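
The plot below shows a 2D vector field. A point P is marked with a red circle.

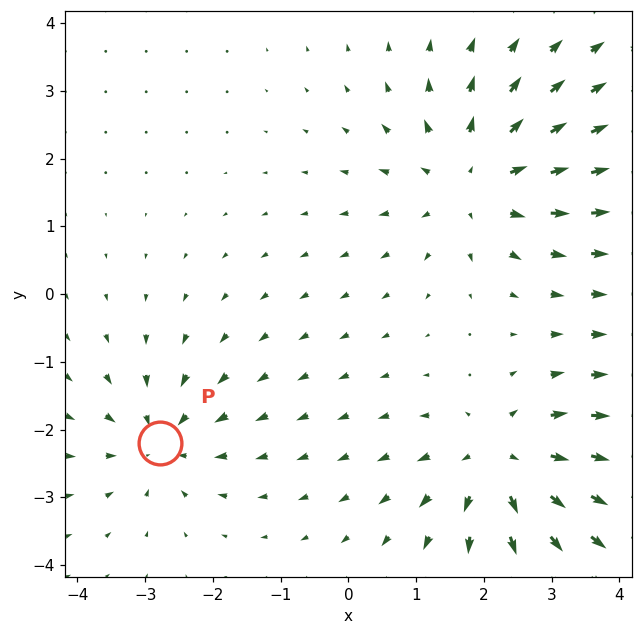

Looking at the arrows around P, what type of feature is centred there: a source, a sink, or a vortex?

sink

At P (-2.8, -2.2) the arrows converge inward. Divergence about -3, curl ≈0 — negative divergence with near-zero curl is a sink.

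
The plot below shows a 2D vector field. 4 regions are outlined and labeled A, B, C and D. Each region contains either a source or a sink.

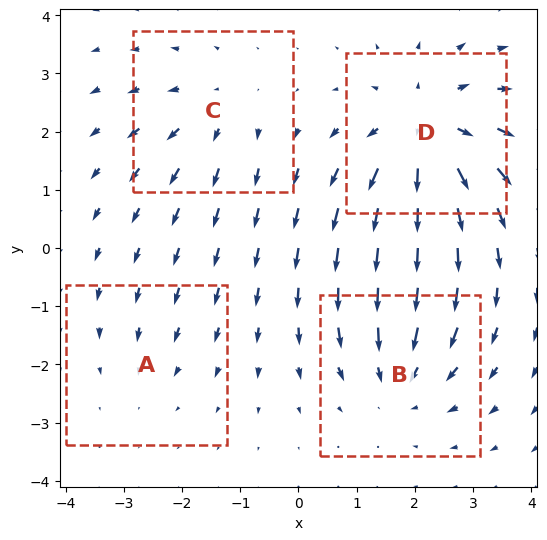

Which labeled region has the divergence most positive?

D

Divergence at each region's feature centre — A: about -2, B: about -4, C: about +3, D: about +6. Region D is most positive.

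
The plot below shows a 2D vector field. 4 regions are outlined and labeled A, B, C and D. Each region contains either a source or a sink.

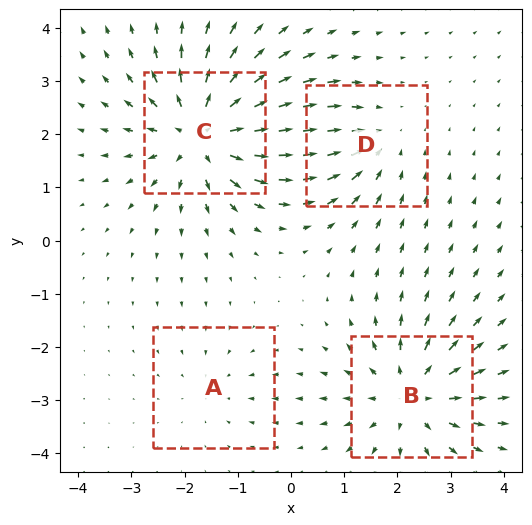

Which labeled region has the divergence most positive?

Divergence at each region's feature centre — A: about -2, B: about +5, C: about +6, D: about -3. Region C is most positive.

C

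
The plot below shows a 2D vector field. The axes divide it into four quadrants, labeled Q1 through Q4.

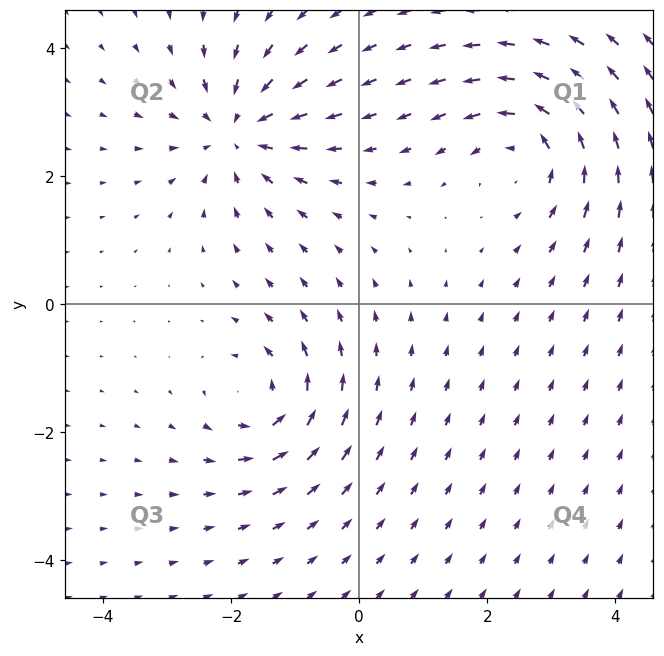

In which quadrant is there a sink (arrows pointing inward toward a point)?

The sink sits at approximately (-1.9, 2.7), which lies in quadrant Q2. The divergence there is about -4, negative as expected for a sink.

Q2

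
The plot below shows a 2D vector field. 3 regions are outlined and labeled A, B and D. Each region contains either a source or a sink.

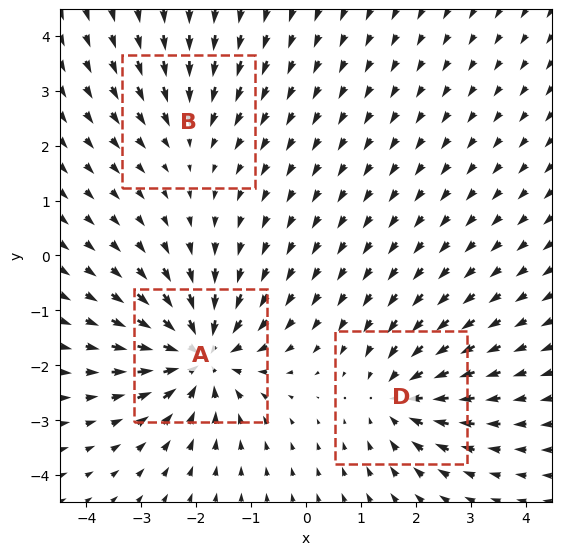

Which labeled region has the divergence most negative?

Divergence at each region's feature centre — A: about -5, B: about -2, D: about -3. Region A is most negative.

A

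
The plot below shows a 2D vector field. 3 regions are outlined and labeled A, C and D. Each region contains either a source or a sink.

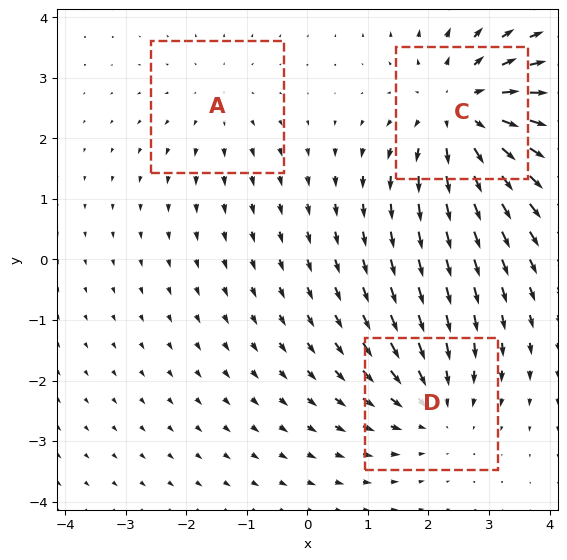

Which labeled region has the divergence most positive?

Divergence at each region's feature centre — A: about +2, C: about +4, D: about -3. Region C is most positive.

C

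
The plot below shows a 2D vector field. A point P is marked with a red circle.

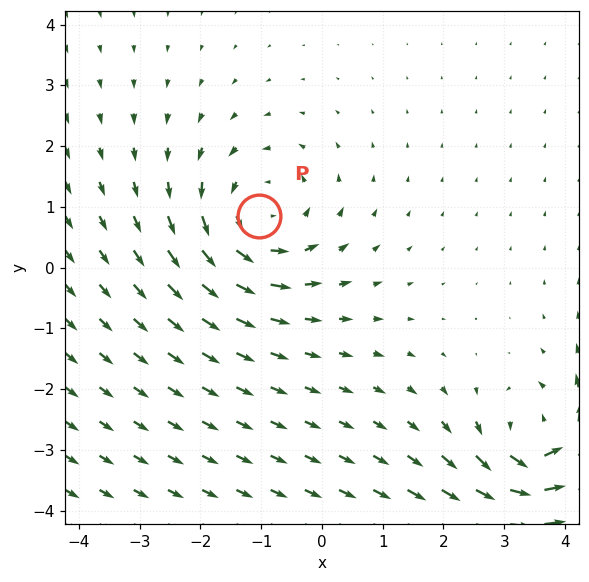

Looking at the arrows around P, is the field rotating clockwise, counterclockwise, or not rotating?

counterclockwise

Near P at (-1.0, 0.9) the arrows circulate counterclockwise. The curl (z-component) there is about +3; positive curl means counterclockwise rotation.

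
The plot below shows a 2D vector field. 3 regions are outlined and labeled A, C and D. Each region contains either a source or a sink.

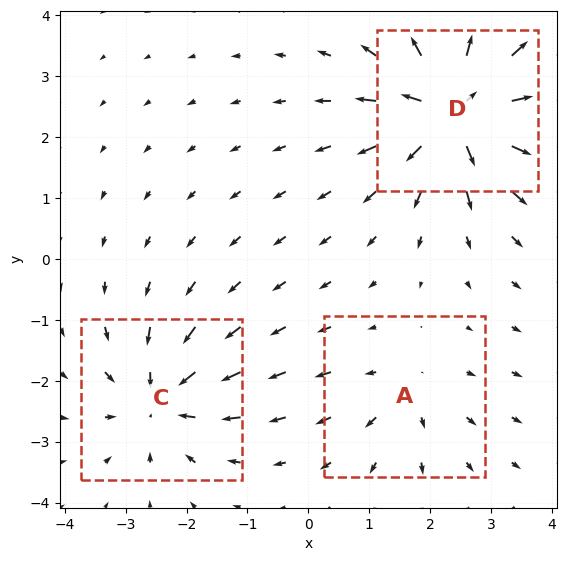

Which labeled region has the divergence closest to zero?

Divergence at each region's feature centre — A: about +2, C: about -4, D: about +6. Region A is closest to zero.

A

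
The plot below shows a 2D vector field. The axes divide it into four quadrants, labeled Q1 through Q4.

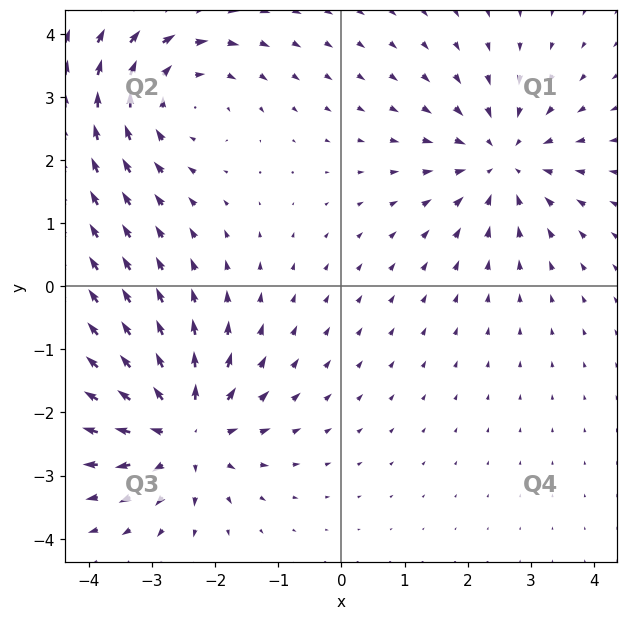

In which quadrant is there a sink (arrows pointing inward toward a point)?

Q1

The sink sits at approximately (2.6, 2.0), which lies in quadrant Q1. The divergence there is about -4, negative as expected for a sink.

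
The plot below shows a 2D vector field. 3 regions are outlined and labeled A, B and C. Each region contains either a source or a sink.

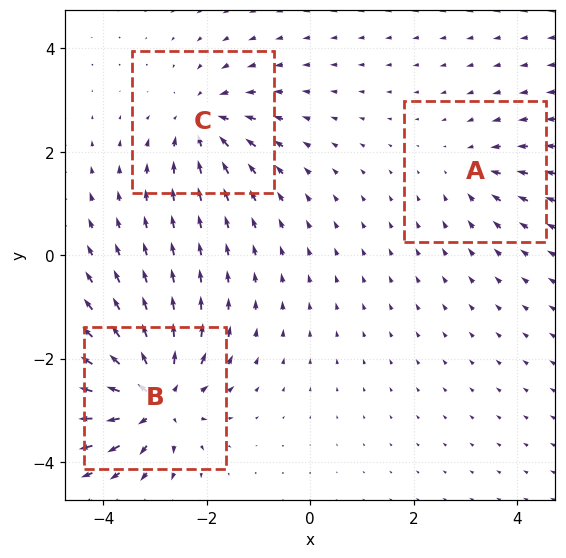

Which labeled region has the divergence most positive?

B

Divergence at each region's feature centre — A: about -2, B: about +6, C: about -4. Region B is most positive.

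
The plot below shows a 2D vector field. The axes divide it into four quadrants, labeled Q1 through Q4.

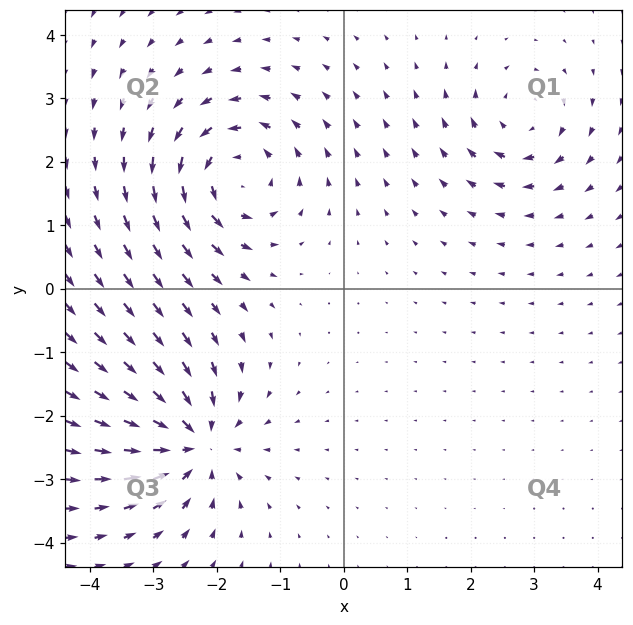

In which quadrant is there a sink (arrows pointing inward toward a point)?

Q3

The sink sits at approximately (-2.4, -2.4), which lies in quadrant Q3. The divergence there is about -7, negative as expected for a sink.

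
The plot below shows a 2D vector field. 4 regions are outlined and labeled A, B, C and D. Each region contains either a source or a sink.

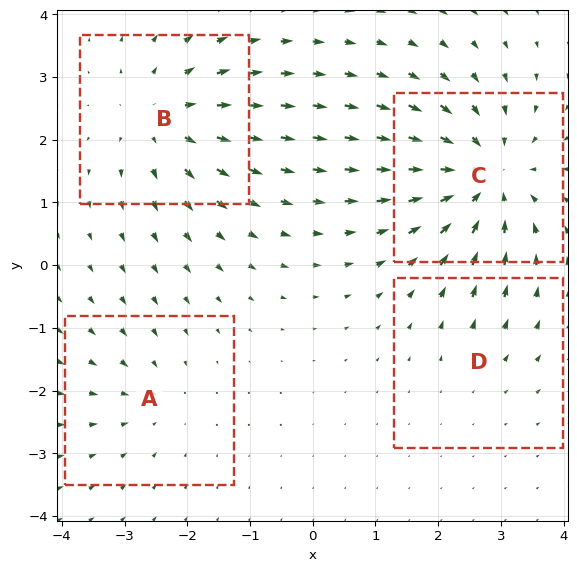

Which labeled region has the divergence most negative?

Divergence at each region's feature centre — A: about -3, B: about +5, C: about -6, D: about +2. Region C is most negative.

C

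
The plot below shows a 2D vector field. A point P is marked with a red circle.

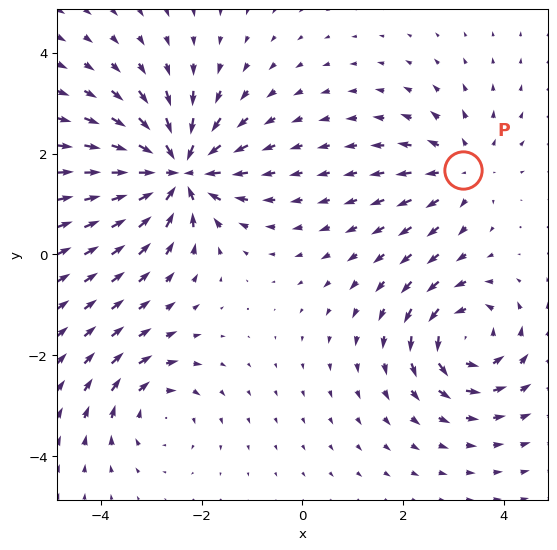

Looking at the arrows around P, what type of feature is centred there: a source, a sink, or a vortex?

At P (3.2, 1.7) the arrows spread outward. Divergence about +3, curl ≈0 — positive divergence with near-zero curl is a source.

source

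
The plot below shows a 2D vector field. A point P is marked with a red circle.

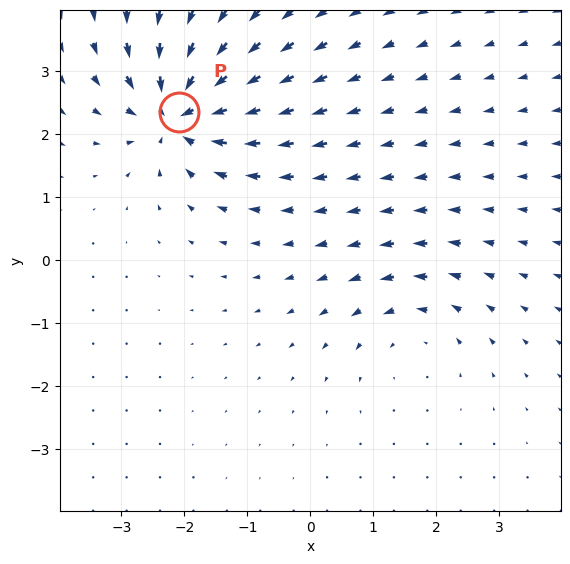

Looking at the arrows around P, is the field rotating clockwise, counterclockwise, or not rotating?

not rotating

Near P at (-2.1, 2.4) the arrows show no circulation. The curl there is ≈0.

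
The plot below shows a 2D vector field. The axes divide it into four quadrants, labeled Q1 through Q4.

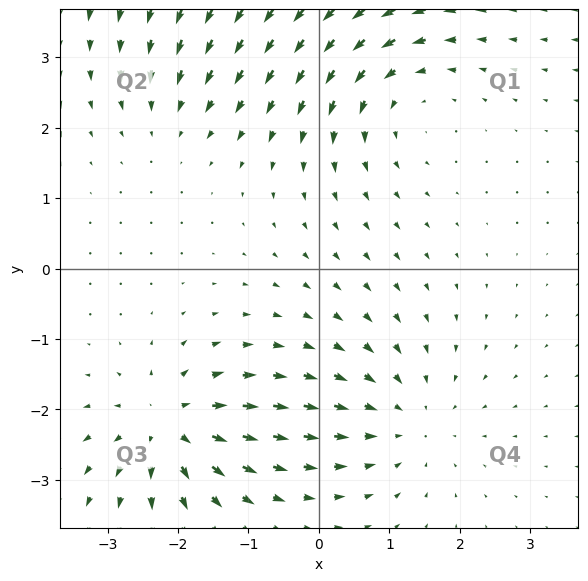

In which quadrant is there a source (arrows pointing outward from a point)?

The source sits at approximately (-2.1, -2.2), which lies in quadrant Q3. The divergence there is about +6, positive as expected for a source.

Q3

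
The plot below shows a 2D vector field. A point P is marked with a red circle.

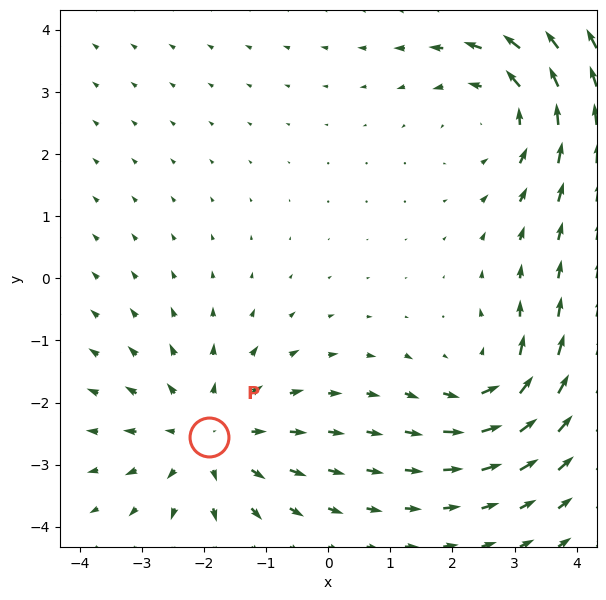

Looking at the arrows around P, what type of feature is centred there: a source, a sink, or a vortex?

At P (-1.9, -2.5) the arrows spread outward. Divergence about +4, curl ≈0 — positive divergence with near-zero curl is a source.

source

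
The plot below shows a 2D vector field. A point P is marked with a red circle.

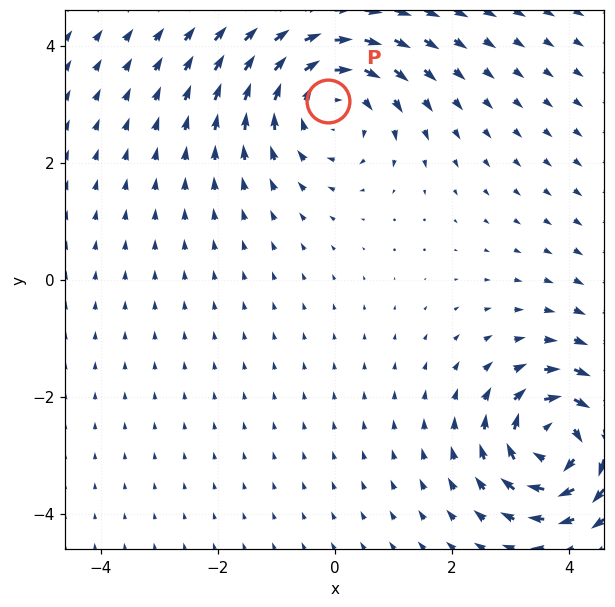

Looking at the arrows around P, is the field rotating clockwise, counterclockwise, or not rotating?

Near P at (-0.1, 3.0) the arrows circulate clockwise. The curl (z-component) there is about -4; negative curl means clockwise rotation.

clockwise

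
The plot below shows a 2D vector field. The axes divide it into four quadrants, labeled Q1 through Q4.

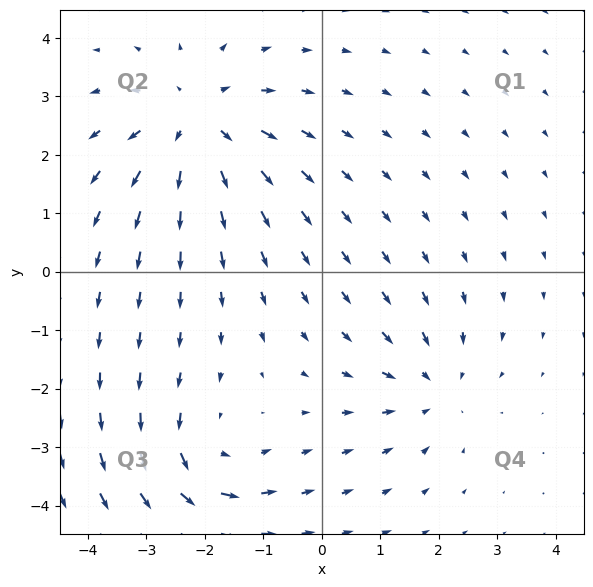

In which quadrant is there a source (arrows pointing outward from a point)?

The source sits at approximately (-2.1, 2.6), which lies in quadrant Q2. The divergence there is about +4, positive as expected for a source.

Q2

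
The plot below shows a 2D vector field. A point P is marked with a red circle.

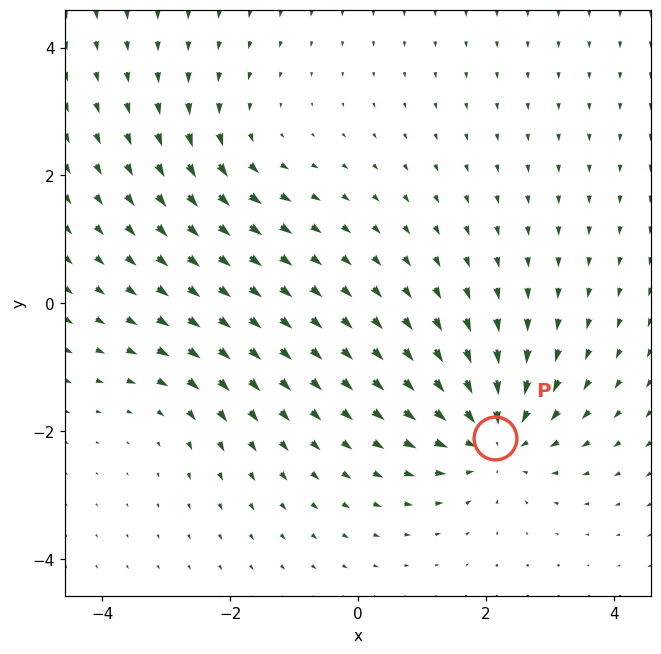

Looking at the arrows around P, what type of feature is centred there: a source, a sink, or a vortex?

At P (2.1, -2.1) the arrows converge inward. Divergence about -5, curl ≈0 — negative divergence with near-zero curl is a sink.

sink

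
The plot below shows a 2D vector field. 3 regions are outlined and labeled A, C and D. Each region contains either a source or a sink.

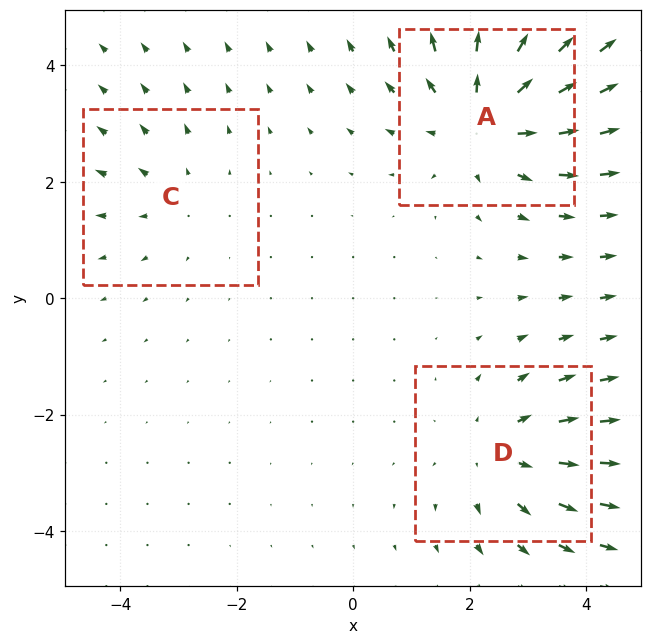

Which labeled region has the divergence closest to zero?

C

Divergence at each region's feature centre — A: about +4, C: about +2, D: about +3. Region C is closest to zero.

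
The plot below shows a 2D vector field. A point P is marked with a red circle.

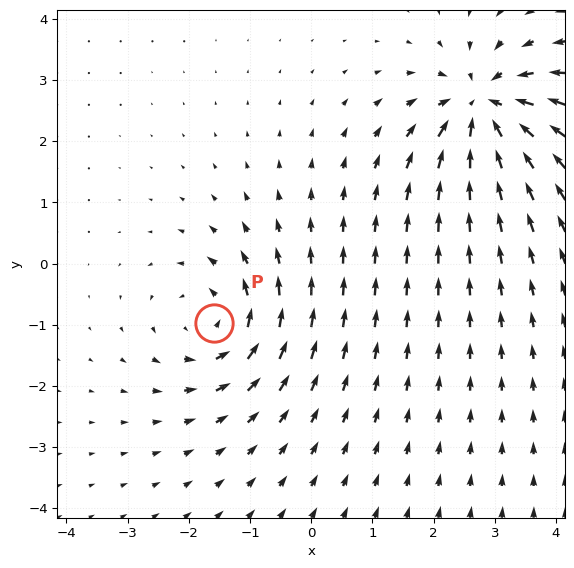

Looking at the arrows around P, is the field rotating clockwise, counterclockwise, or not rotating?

Near P at (-1.6, -1.0) the arrows circulate counterclockwise. The curl (z-component) there is about +4; positive curl means counterclockwise rotation.

counterclockwise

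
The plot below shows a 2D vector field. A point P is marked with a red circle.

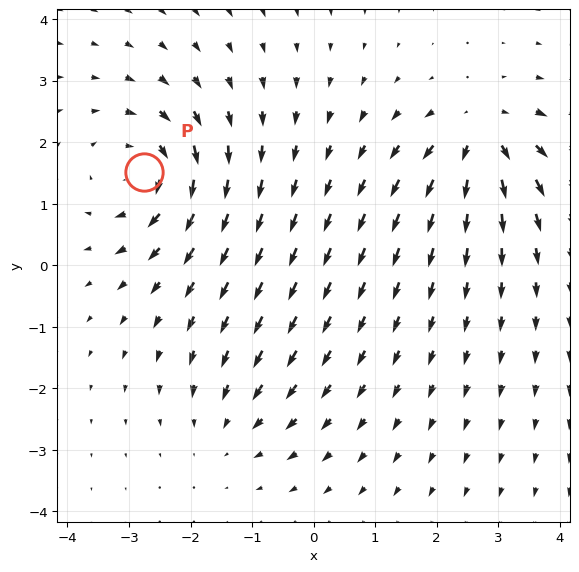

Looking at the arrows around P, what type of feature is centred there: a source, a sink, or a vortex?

vortex

At P (-2.8, 1.5) the arrows circulate clockwise. Divergence ≈0, curl about -5 — near-zero divergence with nonzero curl is a vortex.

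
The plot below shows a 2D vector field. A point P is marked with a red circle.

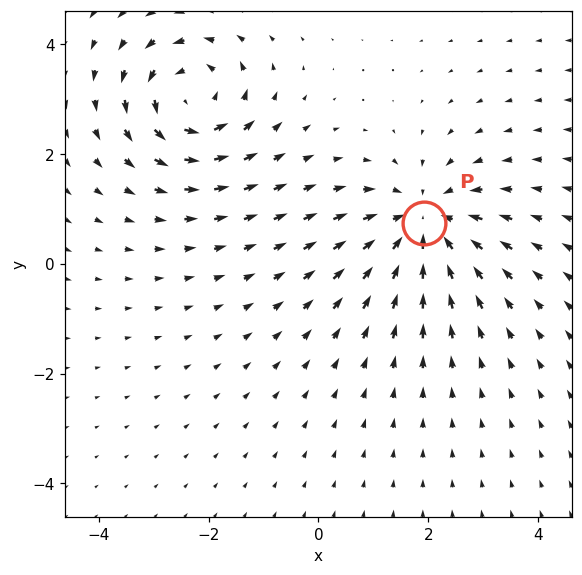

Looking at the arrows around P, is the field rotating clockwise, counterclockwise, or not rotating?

not rotating

Near P at (1.9, 0.7) the arrows show no circulation. The curl there is ≈0.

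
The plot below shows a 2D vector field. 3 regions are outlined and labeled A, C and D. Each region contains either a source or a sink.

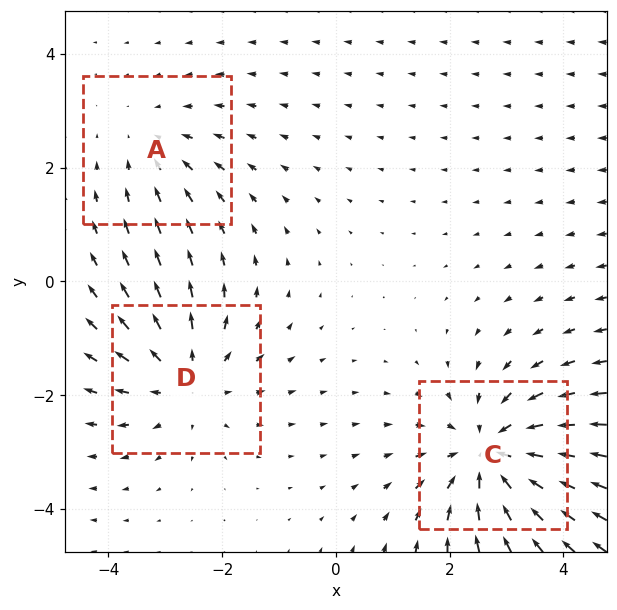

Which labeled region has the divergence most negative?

C

Divergence at each region's feature centre — A: about -2, C: about -4, D: about +3. Region C is most negative.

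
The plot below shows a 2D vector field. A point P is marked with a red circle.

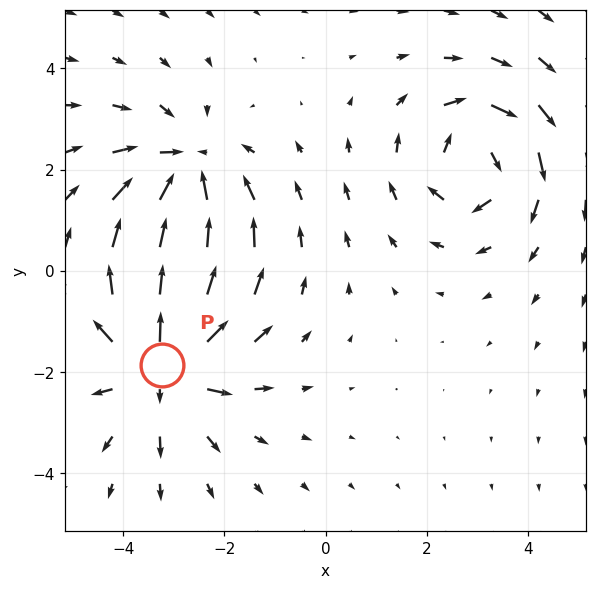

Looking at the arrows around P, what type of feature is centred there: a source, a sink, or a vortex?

source

At P (-3.2, -1.9) the arrows spread outward. Divergence about +5, curl ≈0 — positive divergence with near-zero curl is a source.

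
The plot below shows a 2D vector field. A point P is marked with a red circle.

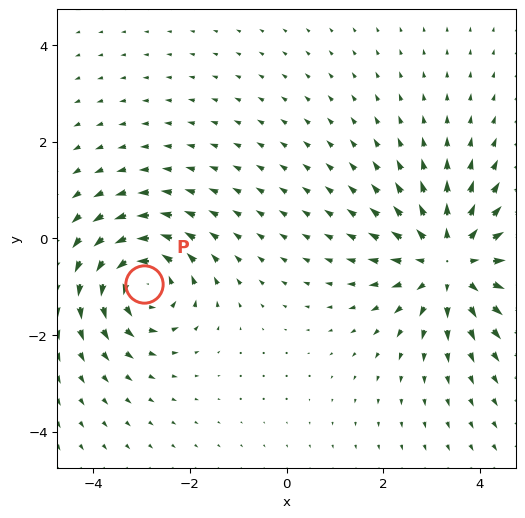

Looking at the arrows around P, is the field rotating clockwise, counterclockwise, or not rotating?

Near P at (-2.9, -1.0) the arrows circulate counterclockwise. The curl (z-component) there is about +5; positive curl means counterclockwise rotation.

counterclockwise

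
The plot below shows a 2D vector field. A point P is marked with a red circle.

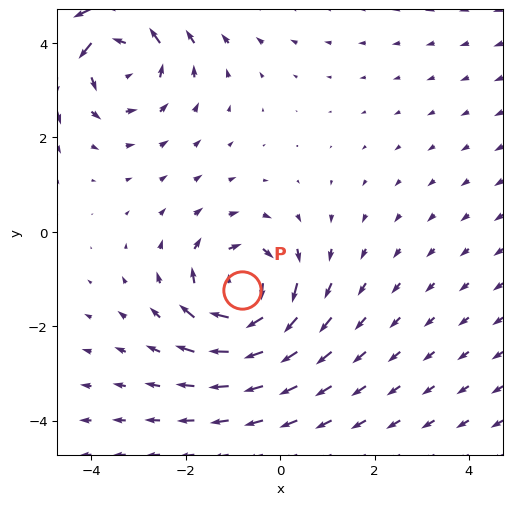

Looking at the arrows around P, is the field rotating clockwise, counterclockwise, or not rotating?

clockwise

Near P at (-0.8, -1.2) the arrows circulate clockwise. The curl (z-component) there is about -4; negative curl means clockwise rotation.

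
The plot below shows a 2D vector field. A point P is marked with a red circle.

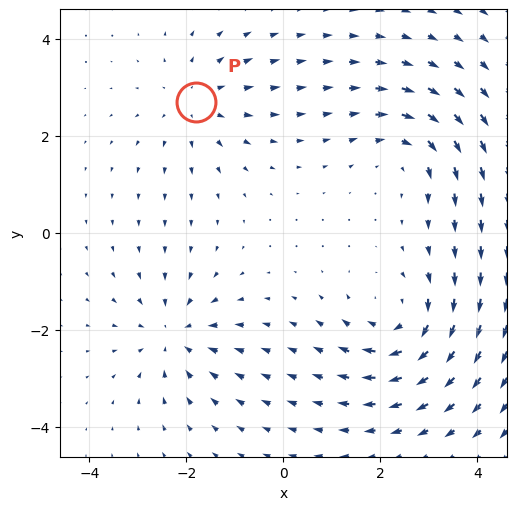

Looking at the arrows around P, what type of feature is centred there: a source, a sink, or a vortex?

source

At P (-1.8, 2.7) the arrows spread outward. Divergence about +3, curl ≈0 — positive divergence with near-zero curl is a source.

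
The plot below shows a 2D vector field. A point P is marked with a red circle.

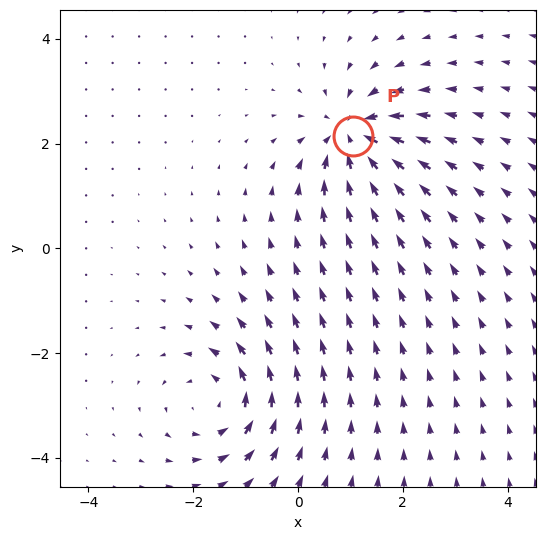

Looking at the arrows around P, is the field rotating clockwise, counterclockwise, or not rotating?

Near P at (1.1, 2.2) the arrows show no circulation. The curl there is ≈0.

not rotating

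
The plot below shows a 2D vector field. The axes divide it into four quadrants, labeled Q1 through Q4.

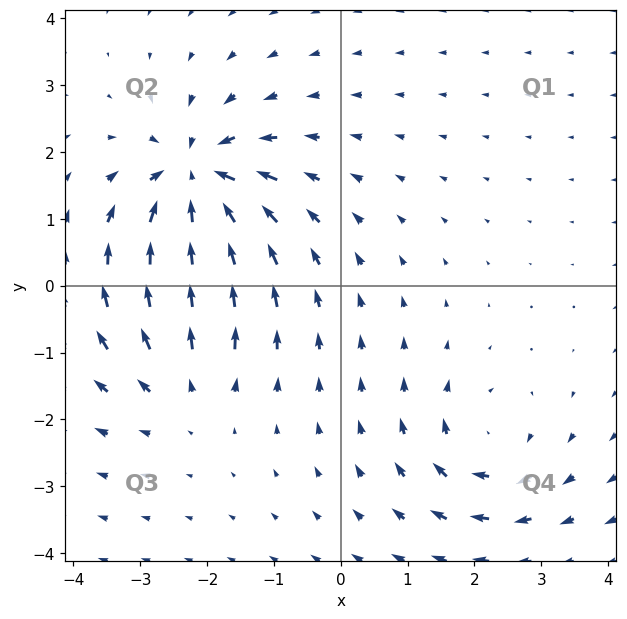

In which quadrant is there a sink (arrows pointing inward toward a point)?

The sink sits at approximately (-2.2, 1.6), which lies in quadrant Q2. The divergence there is about -7, negative as expected for a sink.

Q2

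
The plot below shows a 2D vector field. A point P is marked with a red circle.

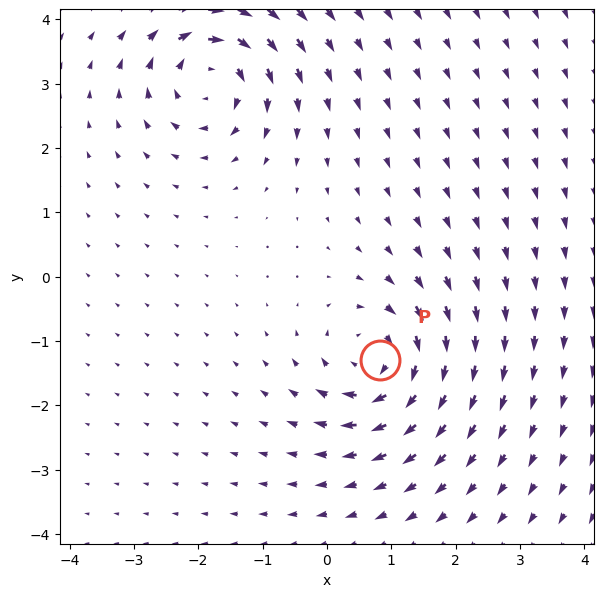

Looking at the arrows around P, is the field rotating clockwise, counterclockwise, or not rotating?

Near P at (0.8, -1.3) the arrows circulate clockwise. The curl (z-component) there is about -5; negative curl means clockwise rotation.

clockwise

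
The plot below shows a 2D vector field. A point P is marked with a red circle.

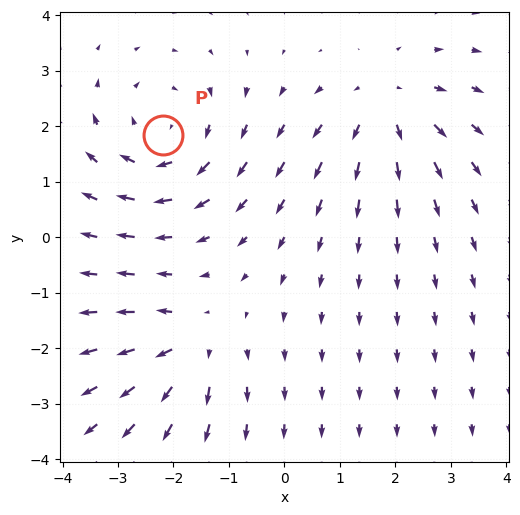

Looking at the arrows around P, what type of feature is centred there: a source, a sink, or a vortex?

vortex

At P (-2.2, 1.8) the arrows circulate clockwise. Divergence ≈0, curl about -3 — near-zero divergence with nonzero curl is a vortex.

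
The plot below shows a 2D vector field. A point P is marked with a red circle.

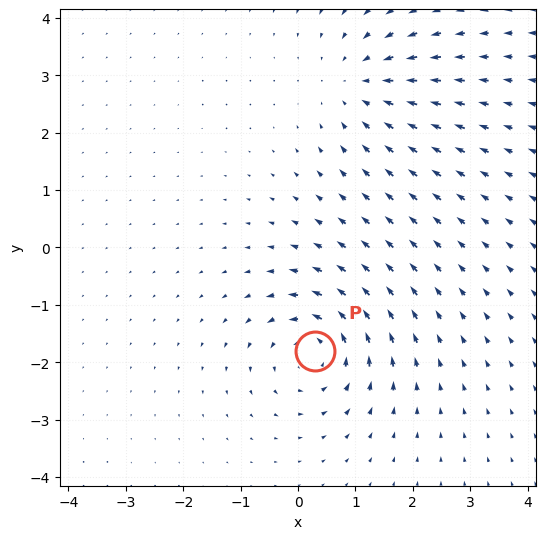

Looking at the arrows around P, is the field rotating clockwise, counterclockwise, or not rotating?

Near P at (0.3, -1.8) the arrows circulate counterclockwise. The curl (z-component) there is about +6; positive curl means counterclockwise rotation.

counterclockwise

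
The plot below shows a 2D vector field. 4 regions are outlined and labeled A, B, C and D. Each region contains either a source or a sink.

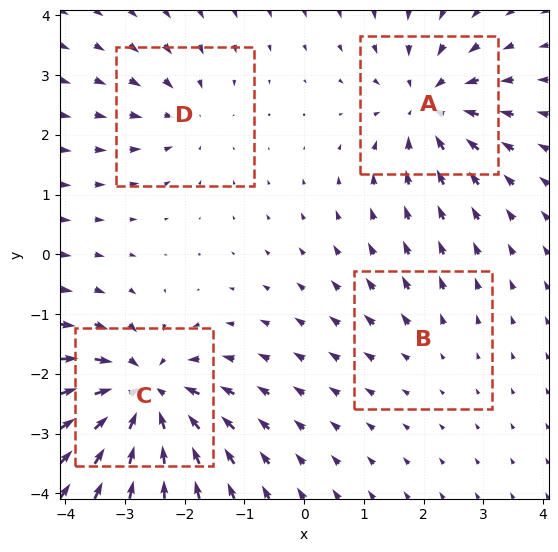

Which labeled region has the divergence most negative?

Divergence at each region's feature centre — A: about -5, B: about +2, C: about -8, D: about -3. Region C is most negative.

C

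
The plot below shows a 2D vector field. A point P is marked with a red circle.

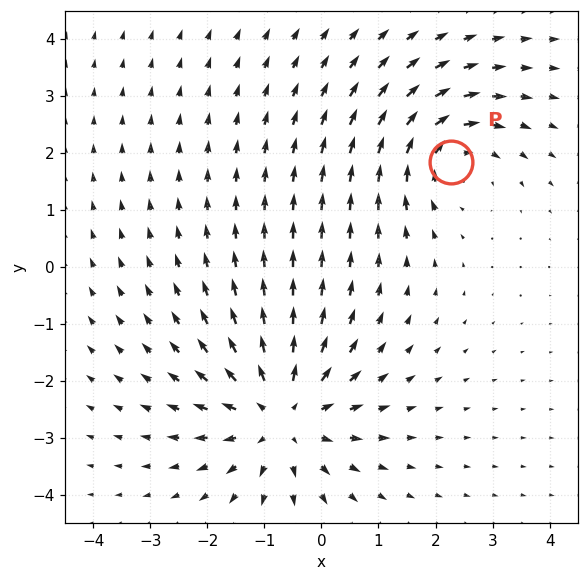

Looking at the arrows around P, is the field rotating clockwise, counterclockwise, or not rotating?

clockwise

Near P at (2.3, 1.8) the arrows circulate clockwise. The curl (z-component) there is about -3; negative curl means clockwise rotation.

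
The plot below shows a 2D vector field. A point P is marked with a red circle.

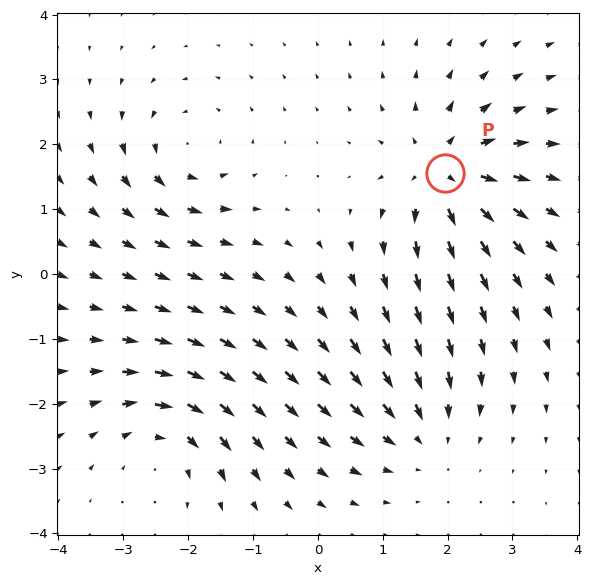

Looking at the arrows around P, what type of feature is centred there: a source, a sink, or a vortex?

source

At P (2.0, 1.6) the arrows spread outward. Divergence about +5, curl ≈0 — positive divergence with near-zero curl is a source.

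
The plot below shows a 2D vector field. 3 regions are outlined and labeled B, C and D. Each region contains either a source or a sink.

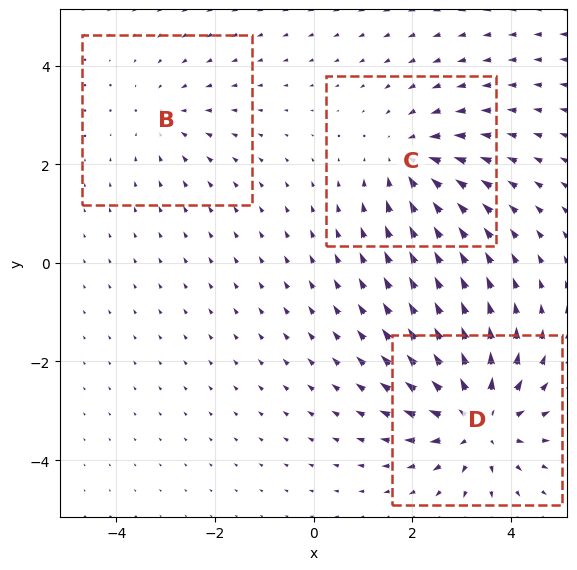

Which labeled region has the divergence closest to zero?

B

Divergence at each region's feature centre — B: about -2, C: about -3, D: about +5. Region B is closest to zero.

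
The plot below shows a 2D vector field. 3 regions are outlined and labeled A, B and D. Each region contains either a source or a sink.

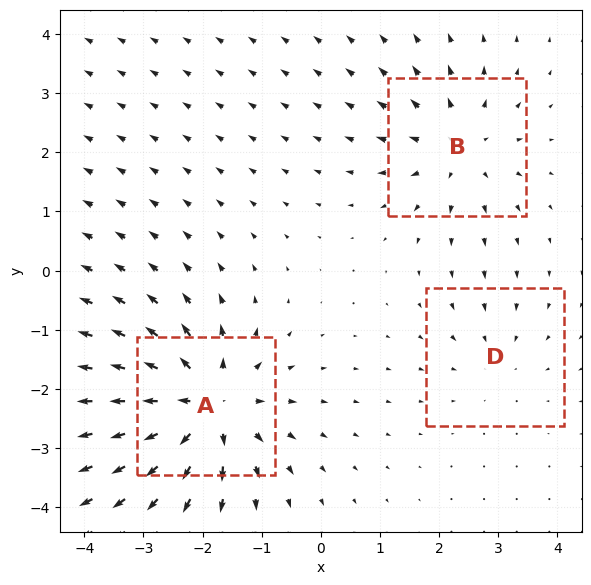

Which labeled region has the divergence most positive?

Divergence at each region's feature centre — A: about +6, B: about +3, D: about -2. Region A is most positive.

A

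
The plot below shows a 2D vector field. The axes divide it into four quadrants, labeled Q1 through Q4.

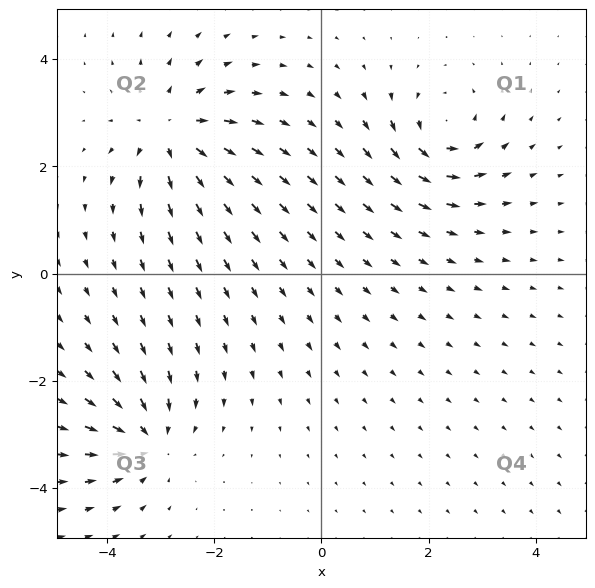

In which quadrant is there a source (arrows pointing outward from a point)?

The source sits at approximately (-2.8, 2.6), which lies in quadrant Q2. The divergence there is about +5, positive as expected for a source.

Q2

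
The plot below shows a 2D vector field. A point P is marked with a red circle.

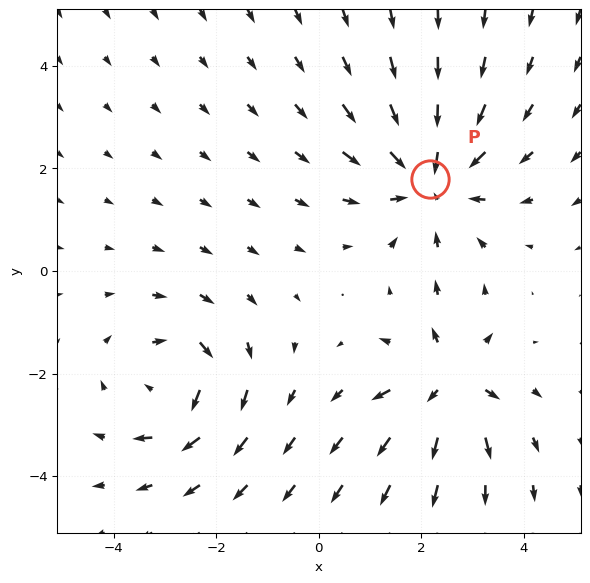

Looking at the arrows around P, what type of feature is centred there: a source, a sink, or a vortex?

At P (2.2, 1.8) the arrows converge inward. Divergence about -4, curl ≈0 — negative divergence with near-zero curl is a sink.

sink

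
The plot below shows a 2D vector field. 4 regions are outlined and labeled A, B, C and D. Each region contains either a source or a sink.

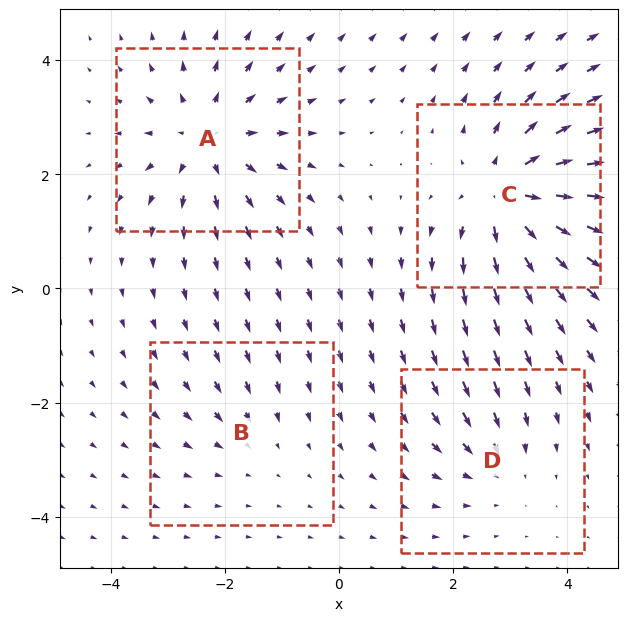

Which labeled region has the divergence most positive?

C

Divergence at each region's feature centre — A: about +5, B: about -2, C: about +6, D: about -3. Region C is most positive.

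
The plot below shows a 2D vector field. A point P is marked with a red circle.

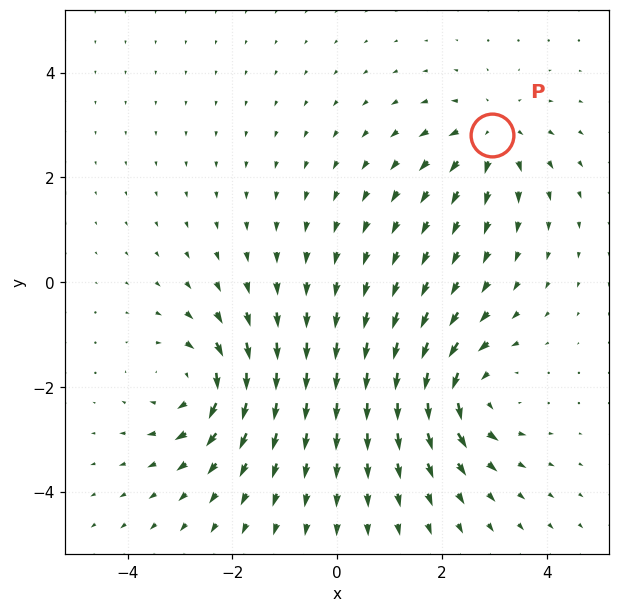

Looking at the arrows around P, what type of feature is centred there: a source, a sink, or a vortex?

At P (3.0, 2.8) the arrows spread outward. Divergence about +4, curl ≈0 — positive divergence with near-zero curl is a source.

source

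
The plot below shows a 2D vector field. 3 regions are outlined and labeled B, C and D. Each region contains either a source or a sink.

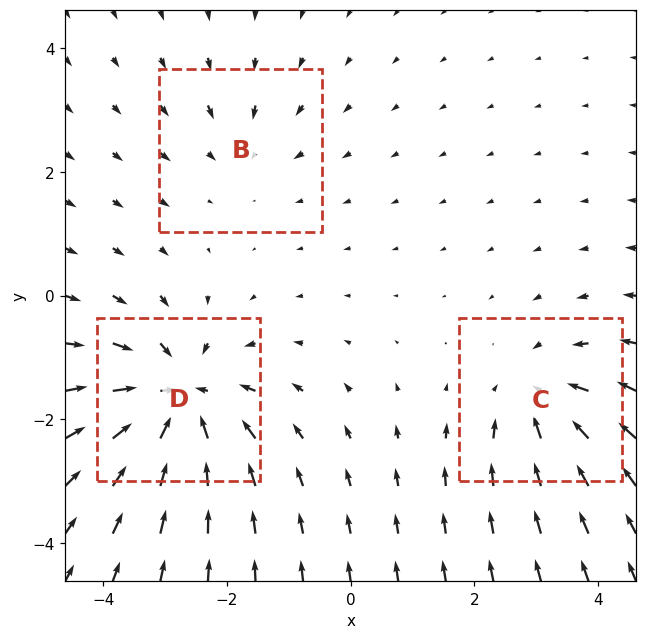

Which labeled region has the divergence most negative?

D

Divergence at each region's feature centre — B: about -2, C: about -3, D: about -5. Region D is most negative.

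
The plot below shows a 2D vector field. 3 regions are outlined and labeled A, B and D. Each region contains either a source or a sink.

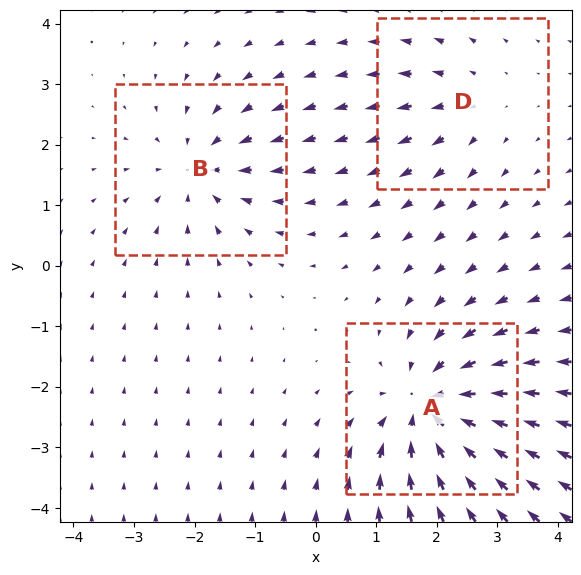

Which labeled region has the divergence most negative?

A

Divergence at each region's feature centre — A: about -5, B: about -3, D: about +2. Region A is most negative.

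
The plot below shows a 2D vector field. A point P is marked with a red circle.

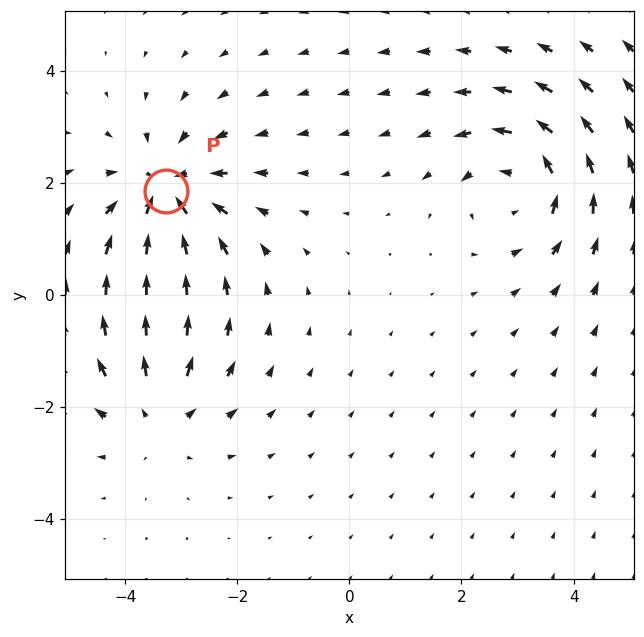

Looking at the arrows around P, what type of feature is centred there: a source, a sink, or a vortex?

sink

At P (-3.3, 1.8) the arrows converge inward. Divergence about -4, curl ≈0 — negative divergence with near-zero curl is a sink.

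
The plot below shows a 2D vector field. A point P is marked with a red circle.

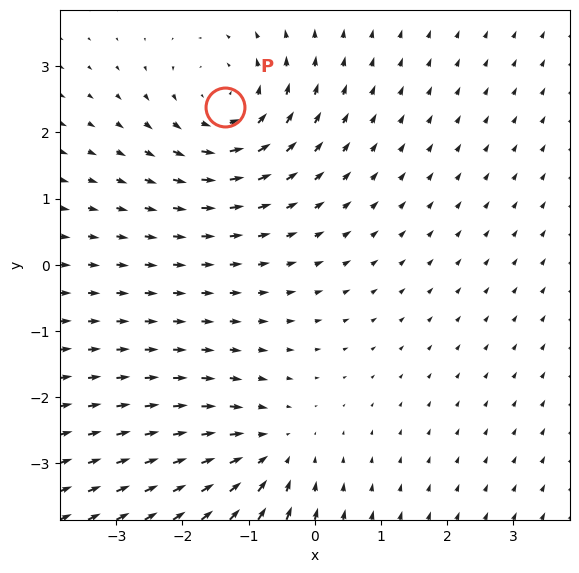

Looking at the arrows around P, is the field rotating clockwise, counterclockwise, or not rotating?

counterclockwise

Near P at (-1.4, 2.4) the arrows circulate counterclockwise. The curl (z-component) there is about +3; positive curl means counterclockwise rotation.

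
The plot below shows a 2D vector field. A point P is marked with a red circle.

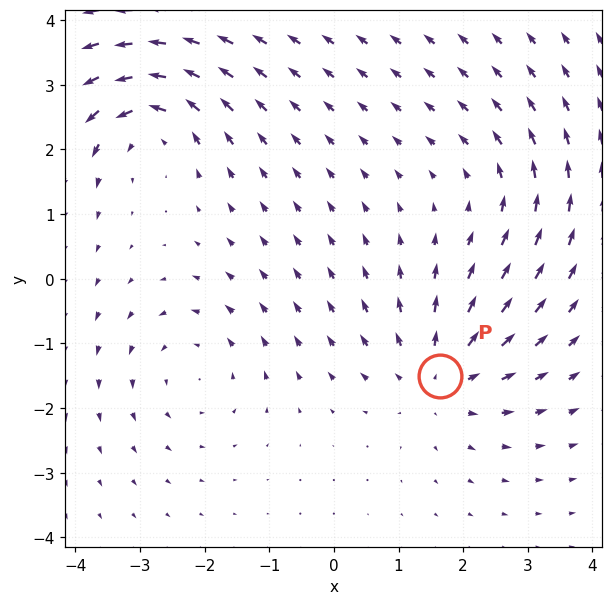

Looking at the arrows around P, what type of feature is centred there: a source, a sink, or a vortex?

source

At P (1.6, -1.5) the arrows spread outward. Divergence about +5, curl ≈0 — positive divergence with near-zero curl is a source.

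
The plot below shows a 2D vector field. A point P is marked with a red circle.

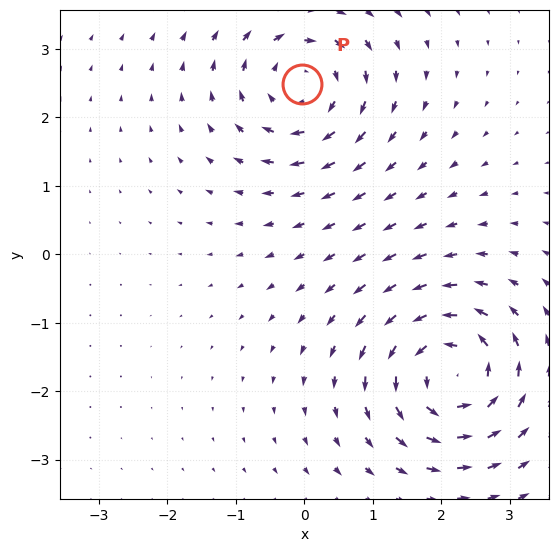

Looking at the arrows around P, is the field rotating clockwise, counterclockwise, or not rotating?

clockwise

Near P at (-0.0, 2.5) the arrows circulate clockwise. The curl (z-component) there is about -5; negative curl means clockwise rotation.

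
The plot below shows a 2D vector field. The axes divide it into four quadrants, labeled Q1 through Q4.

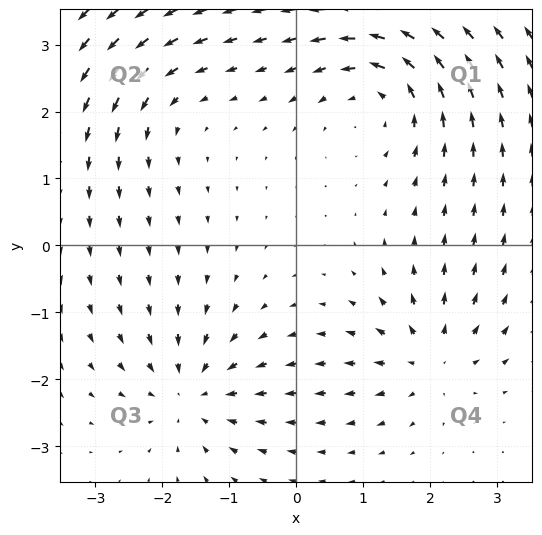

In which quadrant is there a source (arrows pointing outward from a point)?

The source sits at approximately (2.0, -1.7), which lies in quadrant Q4. The divergence there is about +5, positive as expected for a source.

Q4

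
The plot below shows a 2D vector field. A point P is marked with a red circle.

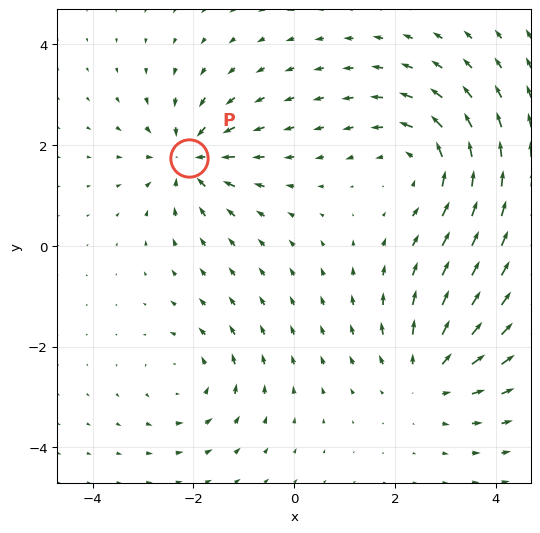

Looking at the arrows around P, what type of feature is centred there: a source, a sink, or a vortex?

At P (-2.1, 1.7) the arrows converge inward. Divergence about -5, curl ≈0 — negative divergence with near-zero curl is a sink.

sink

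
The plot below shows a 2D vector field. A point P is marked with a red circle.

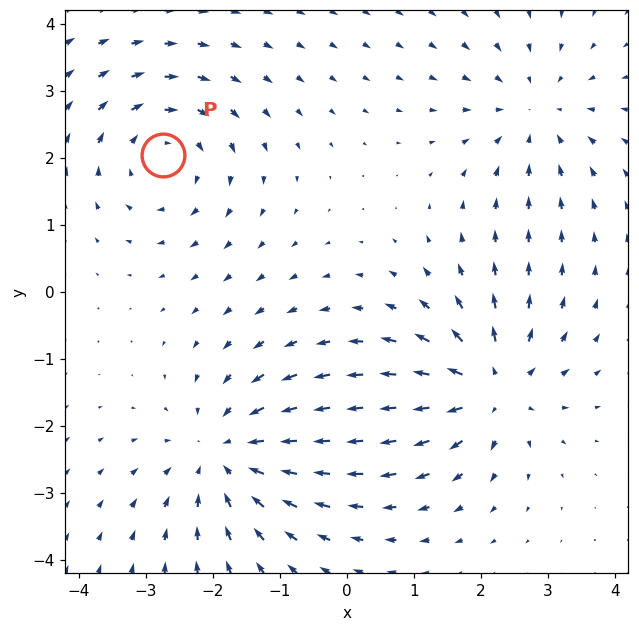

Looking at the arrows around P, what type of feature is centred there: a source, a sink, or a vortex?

At P (-2.7, 2.0) the arrows circulate clockwise. Divergence ≈0, curl about -4 — near-zero divergence with nonzero curl is a vortex.

vortex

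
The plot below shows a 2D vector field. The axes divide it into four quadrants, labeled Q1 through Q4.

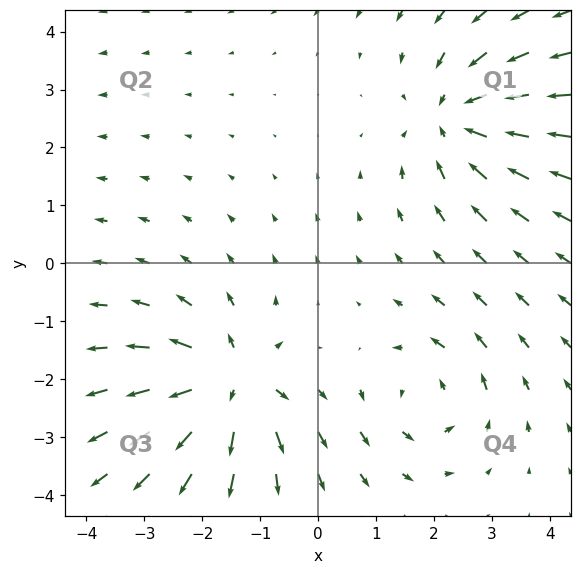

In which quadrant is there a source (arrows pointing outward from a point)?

Q3

The source sits at approximately (-1.5, -2.1), which lies in quadrant Q3. The divergence there is about +5, positive as expected for a source.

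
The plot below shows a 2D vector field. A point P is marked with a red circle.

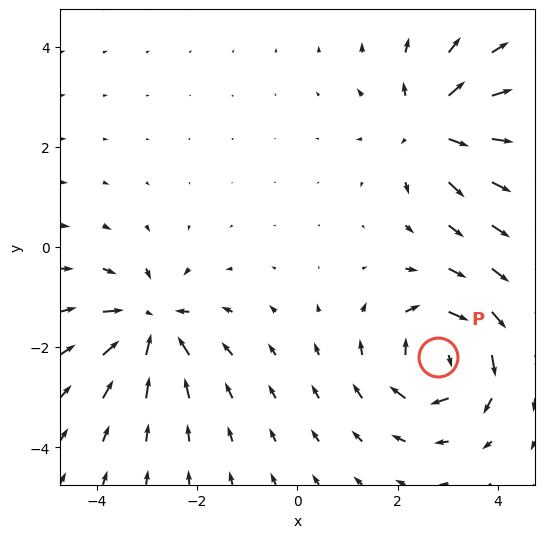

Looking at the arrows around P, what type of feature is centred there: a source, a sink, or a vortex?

vortex

At P (2.8, -2.2) the arrows circulate clockwise. Divergence ≈0, curl about -6 — near-zero divergence with nonzero curl is a vortex.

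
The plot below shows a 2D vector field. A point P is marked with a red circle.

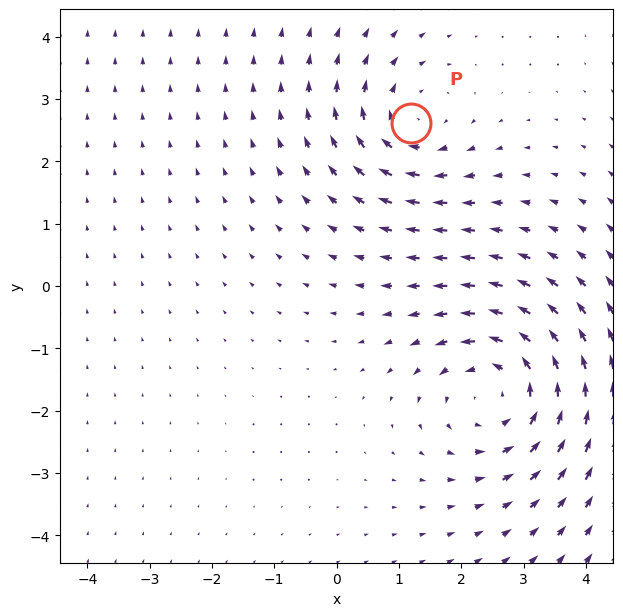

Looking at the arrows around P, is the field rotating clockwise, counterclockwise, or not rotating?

Near P at (1.2, 2.6) the arrows circulate clockwise. The curl (z-component) there is about -3; negative curl means clockwise rotation.

clockwise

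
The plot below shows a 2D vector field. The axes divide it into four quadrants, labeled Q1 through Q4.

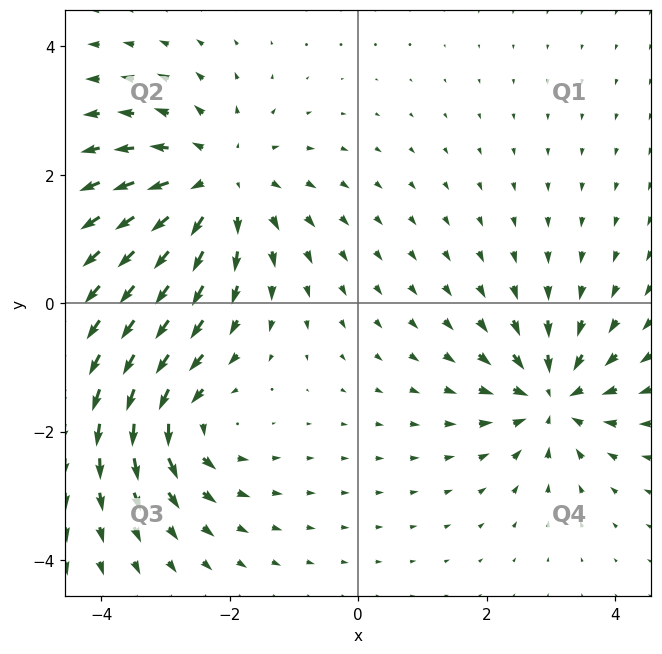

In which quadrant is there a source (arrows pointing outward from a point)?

The source sits at approximately (-2.2, 1.9), which lies in quadrant Q2. The divergence there is about +4, positive as expected for a source.

Q2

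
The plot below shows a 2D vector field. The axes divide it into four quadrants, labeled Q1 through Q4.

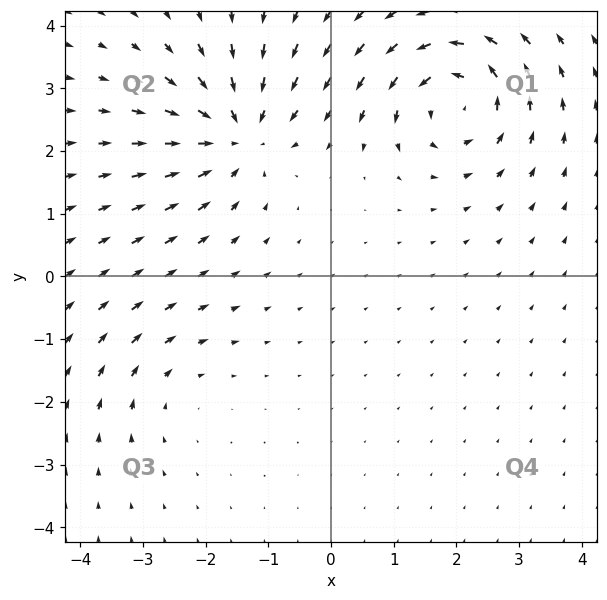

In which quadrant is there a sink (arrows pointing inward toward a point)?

The sink sits at approximately (-1.5, 2.3), which lies in quadrant Q2. The divergence there is about -5, negative as expected for a sink.

Q2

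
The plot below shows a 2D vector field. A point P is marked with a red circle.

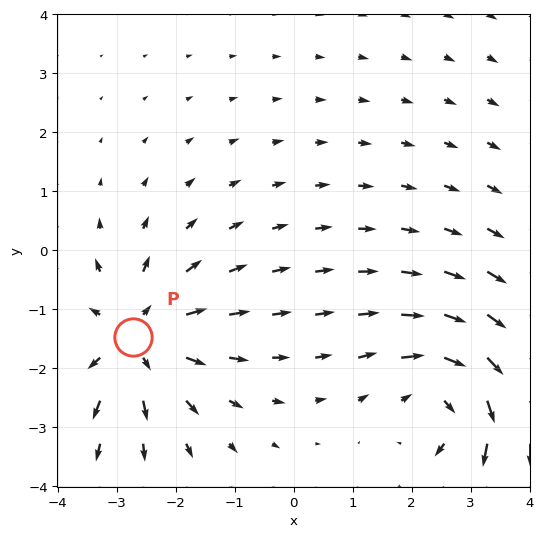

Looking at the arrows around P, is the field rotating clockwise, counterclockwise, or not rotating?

not rotating

Near P at (-2.7, -1.5) the arrows show no circulation. The curl there is ≈0.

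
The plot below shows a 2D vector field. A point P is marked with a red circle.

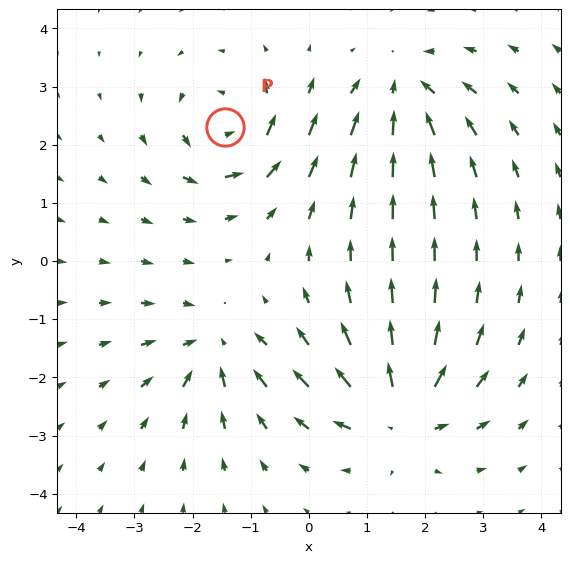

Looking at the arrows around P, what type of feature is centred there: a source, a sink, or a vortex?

At P (-1.4, 2.3) the arrows circulate counterclockwise. Divergence ≈0, curl about +6 — near-zero divergence with nonzero curl is a vortex.

vortex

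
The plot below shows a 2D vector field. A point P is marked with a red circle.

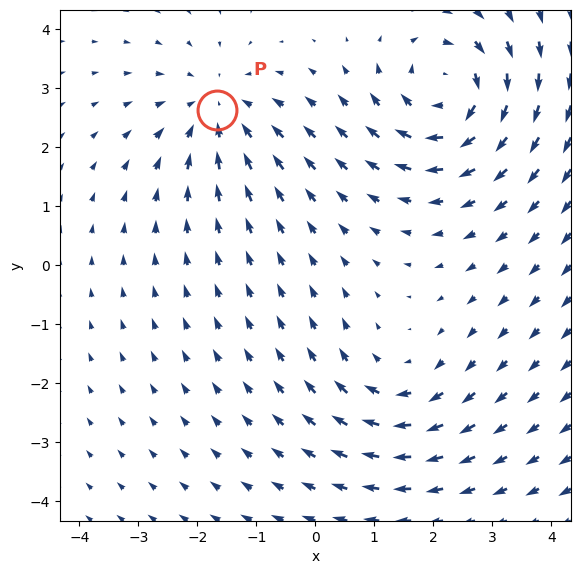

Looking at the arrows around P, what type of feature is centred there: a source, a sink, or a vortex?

sink

At P (-1.7, 2.6) the arrows converge inward. Divergence about -4, curl ≈0 — negative divergence with near-zero curl is a sink.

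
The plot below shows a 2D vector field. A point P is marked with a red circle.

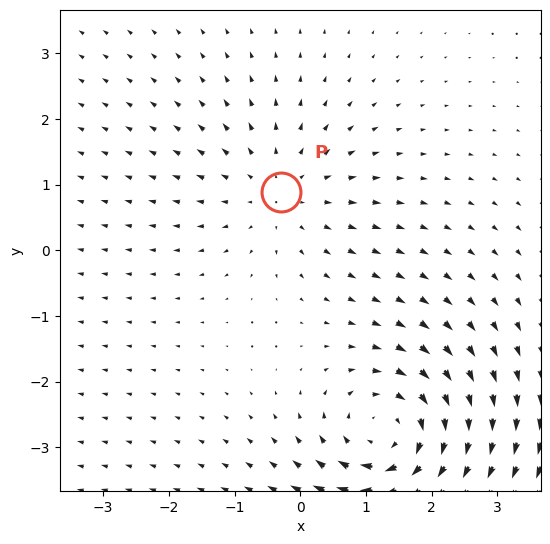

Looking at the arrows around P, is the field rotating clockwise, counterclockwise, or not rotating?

not rotating

Near P at (-0.3, 0.9) the arrows show no circulation. The curl there is ≈0.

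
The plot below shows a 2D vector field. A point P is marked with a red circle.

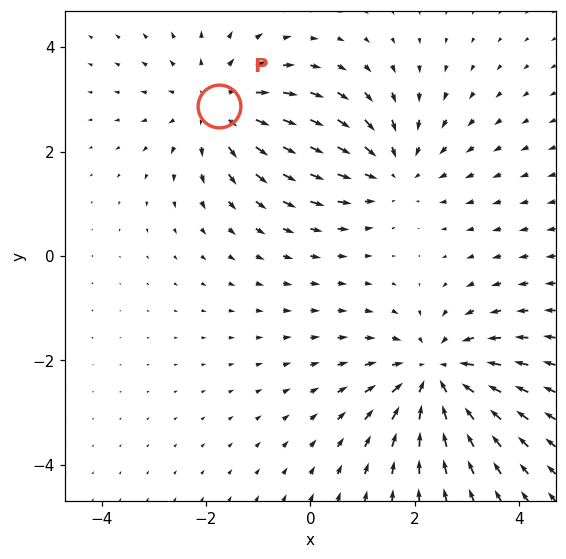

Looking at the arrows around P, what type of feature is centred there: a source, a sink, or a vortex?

source

At P (-1.8, 2.9) the arrows spread outward. Divergence about +3, curl ≈0 — positive divergence with near-zero curl is a source.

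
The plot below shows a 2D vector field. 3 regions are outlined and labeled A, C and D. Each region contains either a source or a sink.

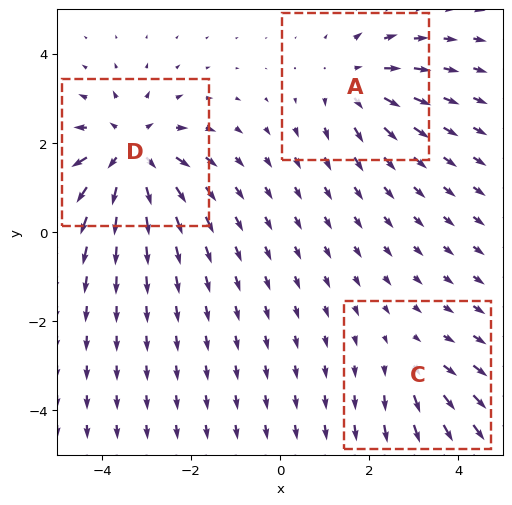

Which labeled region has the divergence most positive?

D

Divergence at each region's feature centre — A: about +3, C: about +2, D: about +5. Region D is most positive.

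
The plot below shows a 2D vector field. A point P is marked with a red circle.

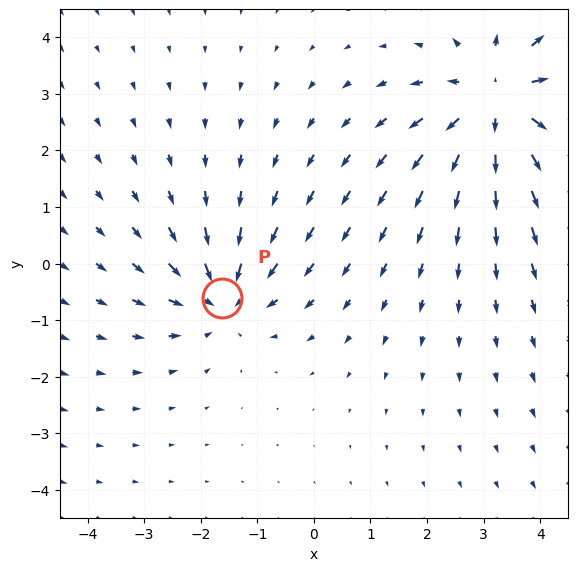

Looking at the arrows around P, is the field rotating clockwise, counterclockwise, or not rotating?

Near P at (-1.6, -0.6) the arrows show no circulation. The curl there is ≈0.

not rotating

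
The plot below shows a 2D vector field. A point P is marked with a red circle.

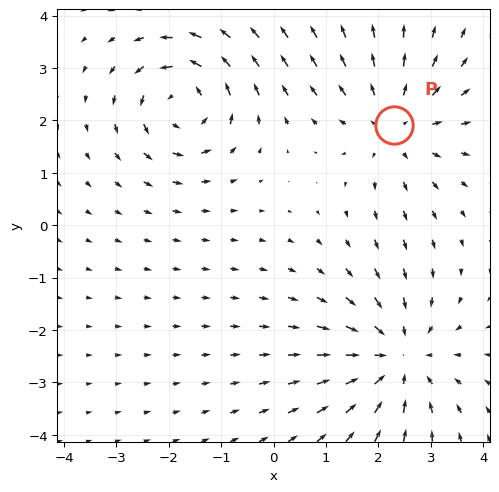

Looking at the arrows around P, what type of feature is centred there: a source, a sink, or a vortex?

source

At P (2.3, 1.9) the arrows spread outward. Divergence about +2, curl ≈0 — positive divergence with near-zero curl is a source.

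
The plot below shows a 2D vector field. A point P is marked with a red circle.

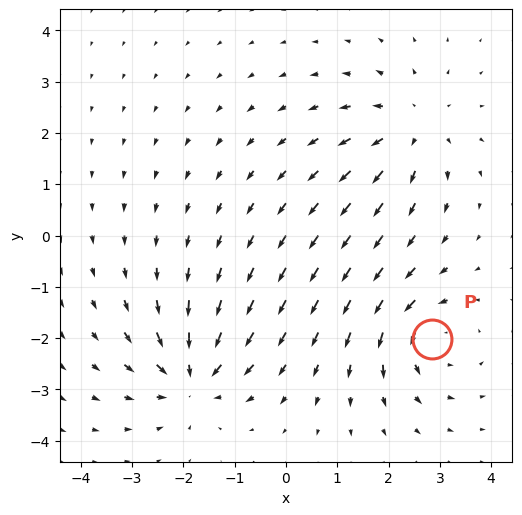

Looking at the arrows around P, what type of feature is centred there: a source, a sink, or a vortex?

At P (2.8, -2.0) the arrows circulate counterclockwise. Divergence ≈0, curl about +4 — near-zero divergence with nonzero curl is a vortex.

vortex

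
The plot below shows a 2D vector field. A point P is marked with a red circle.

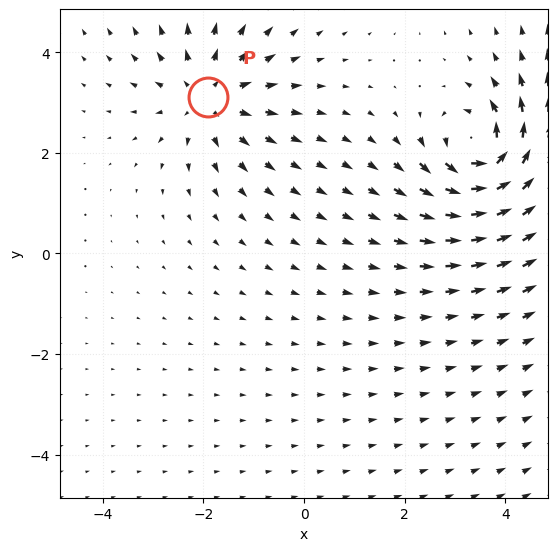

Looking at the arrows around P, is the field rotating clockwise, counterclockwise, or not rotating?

Near P at (-1.9, 3.1) the arrows show no circulation. The curl there is ≈0.

not rotating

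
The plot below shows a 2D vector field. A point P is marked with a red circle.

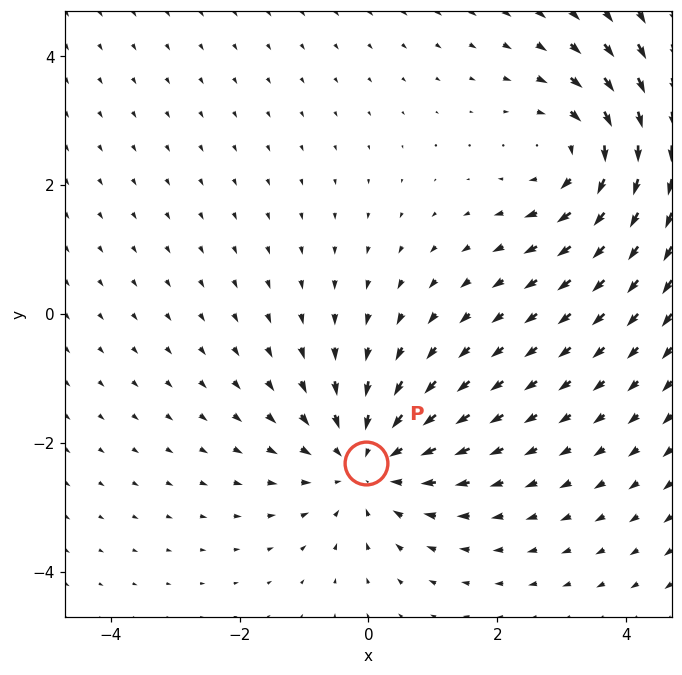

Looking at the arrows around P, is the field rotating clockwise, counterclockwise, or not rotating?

Near P at (-0.0, -2.3) the arrows show no circulation. The curl there is ≈0.

not rotating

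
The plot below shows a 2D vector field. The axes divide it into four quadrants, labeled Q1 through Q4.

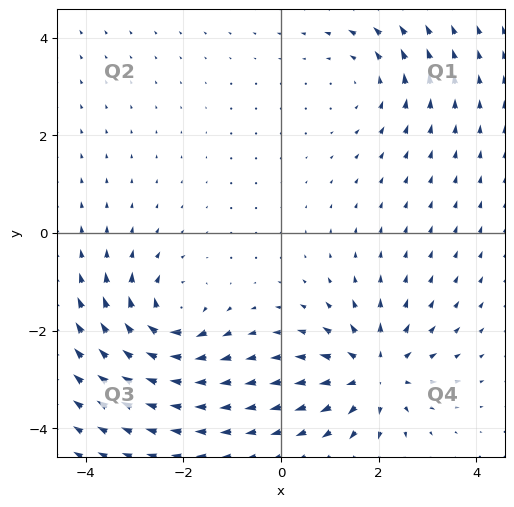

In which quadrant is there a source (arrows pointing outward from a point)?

Q4

The source sits at approximately (1.9, -2.9), which lies in quadrant Q4. The divergence there is about +5, positive as expected for a source.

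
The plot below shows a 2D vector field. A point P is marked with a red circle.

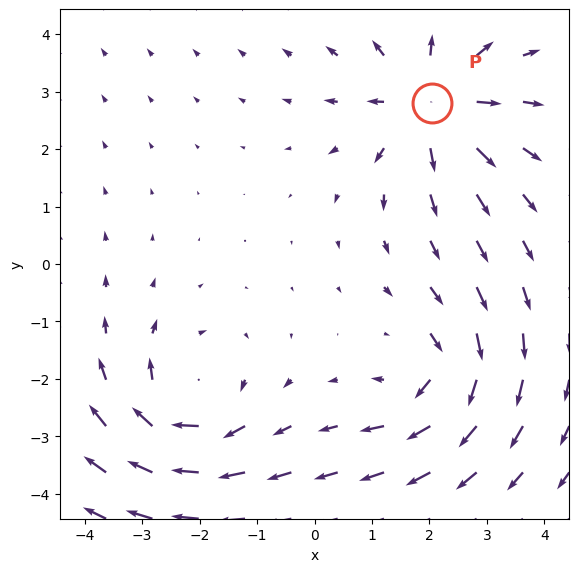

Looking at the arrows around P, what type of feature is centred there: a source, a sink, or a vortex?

At P (2.1, 2.8) the arrows spread outward. Divergence about +5, curl ≈0 — positive divergence with near-zero curl is a source.

source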